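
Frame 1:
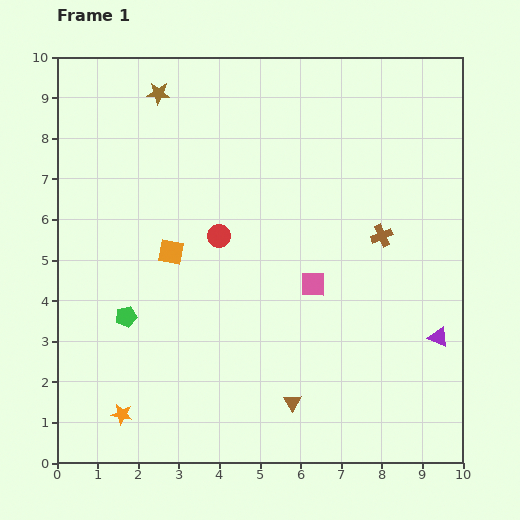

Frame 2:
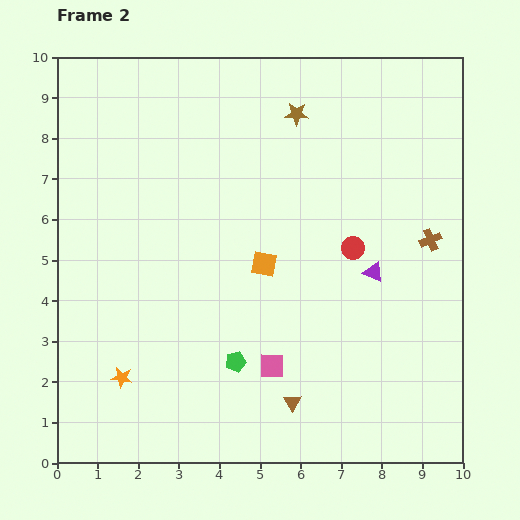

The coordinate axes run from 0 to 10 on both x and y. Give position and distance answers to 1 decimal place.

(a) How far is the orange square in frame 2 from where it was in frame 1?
2.3

The orange square moved from (2.8, 5.2) to (5.1, 4.9), a distance of √(2.3² + 0.3²) ≈ 2.3.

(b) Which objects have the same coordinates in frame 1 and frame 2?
the brown triangle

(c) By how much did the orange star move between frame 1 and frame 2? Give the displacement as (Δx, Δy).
(0.0, 0.9)

The orange star was at (1.6, 1.2) in frame 1 and (1.6, 2.1) in frame 2.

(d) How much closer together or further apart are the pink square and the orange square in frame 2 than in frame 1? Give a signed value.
-1.1

Distance in frame 1: 3.6. Distance in frame 2: 2.5.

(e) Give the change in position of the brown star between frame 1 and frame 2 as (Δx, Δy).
(3.4, -0.5)

The brown star was at (2.5, 9.1) in frame 1 and (5.9, 8.6) in frame 2.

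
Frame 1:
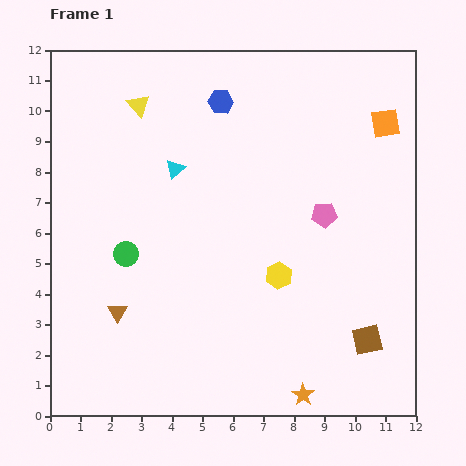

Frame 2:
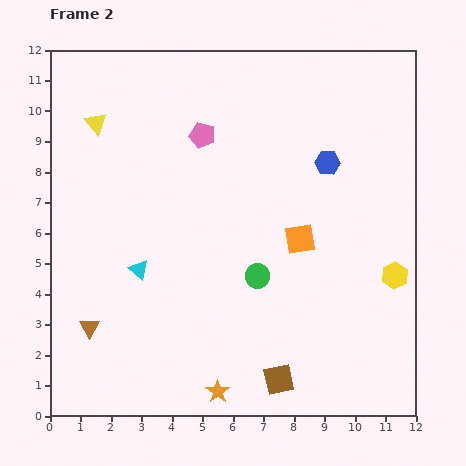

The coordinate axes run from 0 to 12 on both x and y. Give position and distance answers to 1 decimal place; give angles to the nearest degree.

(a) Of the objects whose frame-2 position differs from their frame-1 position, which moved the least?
the brown triangle

(moved 1.0)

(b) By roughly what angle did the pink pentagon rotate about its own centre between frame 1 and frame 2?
20° clockwise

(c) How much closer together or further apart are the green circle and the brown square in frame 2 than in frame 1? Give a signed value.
-4.9

Distance in frame 1: 8.4. Distance in frame 2: 3.5.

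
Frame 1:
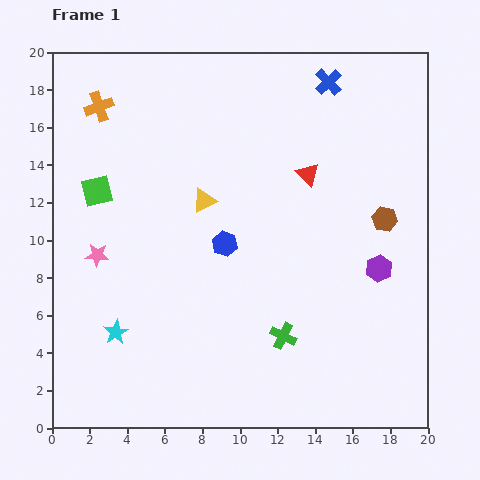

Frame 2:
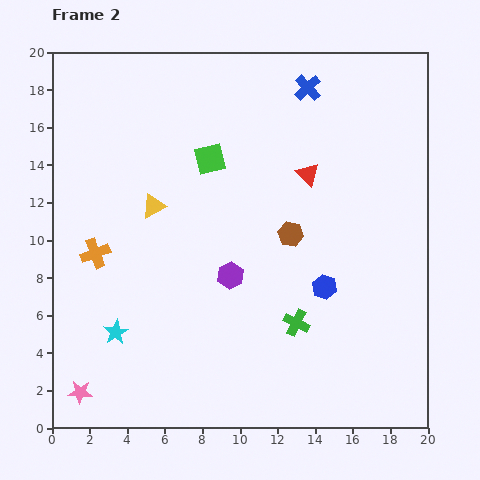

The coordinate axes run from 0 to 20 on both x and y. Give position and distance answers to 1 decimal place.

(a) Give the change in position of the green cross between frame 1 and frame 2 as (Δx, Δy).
(0.7, 0.7)

The green cross was at (12.3, 4.9) in frame 1 and (13.0, 5.6) in frame 2.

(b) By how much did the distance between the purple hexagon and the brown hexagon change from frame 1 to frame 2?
+1.3

Distance in frame 1: 2.6. Distance in frame 2: 3.9.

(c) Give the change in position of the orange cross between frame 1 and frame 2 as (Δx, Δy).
(-0.2, -7.8)

The orange cross was at (2.5, 17.1) in frame 1 and (2.3, 9.3) in frame 2.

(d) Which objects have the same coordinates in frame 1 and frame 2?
the red triangle, the cyan star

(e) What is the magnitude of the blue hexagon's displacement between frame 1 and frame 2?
5.8

The blue hexagon moved from (9.2, 9.8) to (14.5, 7.5), a distance of √(5.3² + 2.3²) ≈ 5.8.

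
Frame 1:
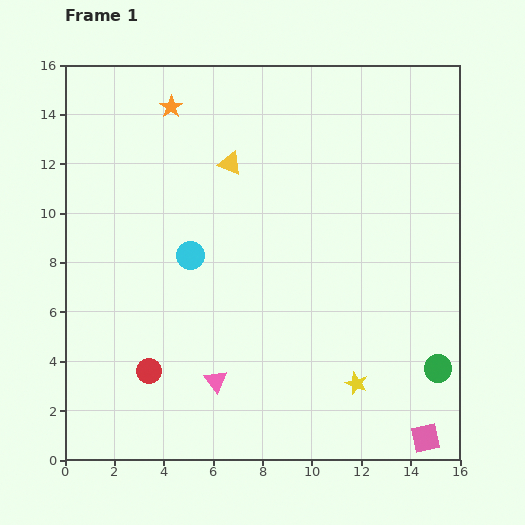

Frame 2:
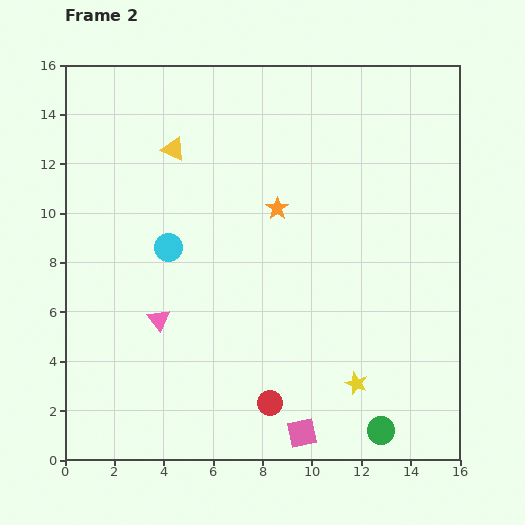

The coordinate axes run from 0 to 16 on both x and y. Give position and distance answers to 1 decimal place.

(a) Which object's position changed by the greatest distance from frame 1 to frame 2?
the orange star

(moved 5.9; next 5.1)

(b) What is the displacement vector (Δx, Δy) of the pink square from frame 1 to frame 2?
(-5.0, 0.2)

The pink square was at (14.6, 0.9) in frame 1 and (9.6, 1.1) in frame 2.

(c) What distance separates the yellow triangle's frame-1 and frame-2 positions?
2.4

The yellow triangle moved from (6.7, 12.0) to (4.4, 12.6), a distance of √(2.3² + 0.6²) ≈ 2.4.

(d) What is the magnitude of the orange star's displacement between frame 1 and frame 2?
5.9

The orange star moved from (4.3, 14.3) to (8.6, 10.2), a distance of √(4.3² + 4.1²) ≈ 5.9.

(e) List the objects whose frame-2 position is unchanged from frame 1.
the yellow star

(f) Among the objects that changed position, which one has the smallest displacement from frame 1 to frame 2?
the cyan circle

(moved 0.9)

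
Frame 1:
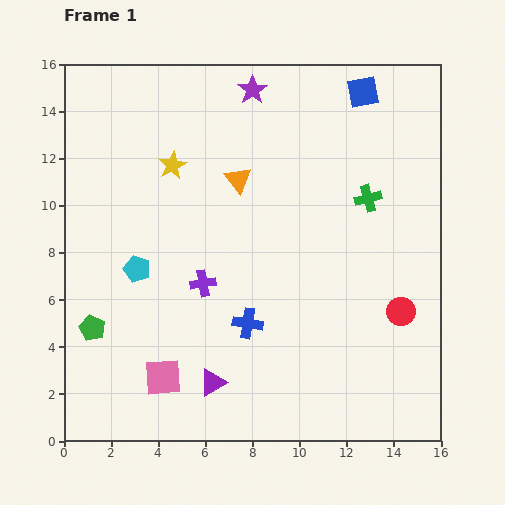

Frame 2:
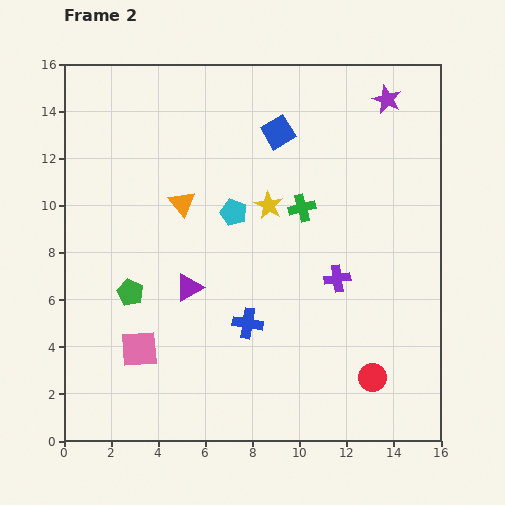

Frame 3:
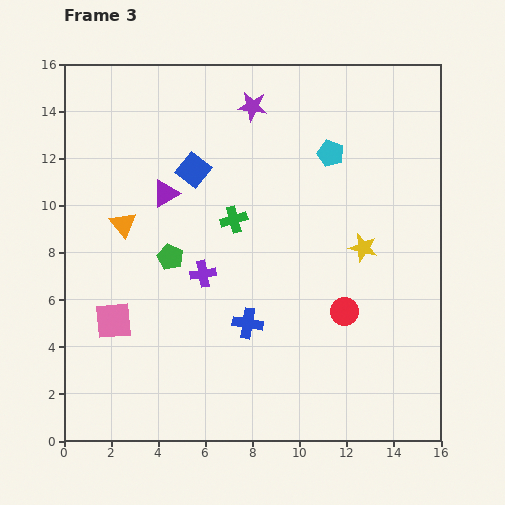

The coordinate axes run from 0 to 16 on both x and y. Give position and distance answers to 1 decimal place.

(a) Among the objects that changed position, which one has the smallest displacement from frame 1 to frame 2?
the pink square

(moved 1.6)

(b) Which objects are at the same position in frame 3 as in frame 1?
the blue cross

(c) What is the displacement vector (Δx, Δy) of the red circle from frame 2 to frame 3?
(-1.2, 2.8)

The red circle was at (13.1, 2.7) in frame 2 and (11.9, 5.5) in frame 3.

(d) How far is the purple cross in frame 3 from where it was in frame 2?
5.7

The purple cross moved from (11.6, 6.9) to (5.9, 7.1), a distance of √(5.7² + 0.2²) ≈ 5.7.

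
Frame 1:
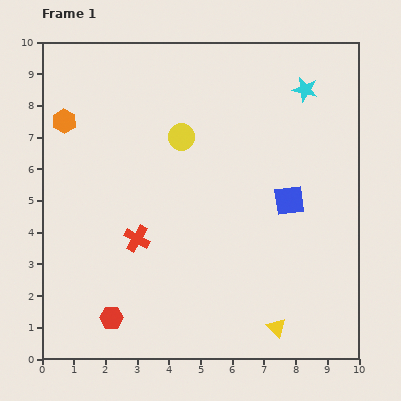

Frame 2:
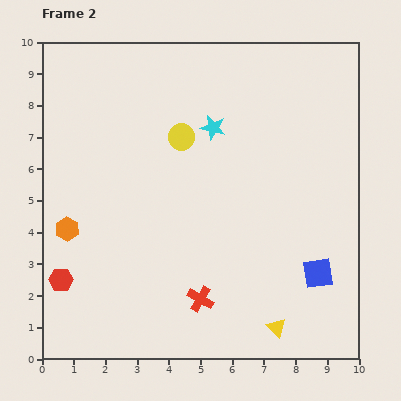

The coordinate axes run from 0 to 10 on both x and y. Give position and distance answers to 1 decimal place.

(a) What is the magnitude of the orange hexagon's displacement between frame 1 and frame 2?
3.4

The orange hexagon moved from (0.7, 7.5) to (0.8, 4.1), a distance of √(0.1² + 3.4²) ≈ 3.4.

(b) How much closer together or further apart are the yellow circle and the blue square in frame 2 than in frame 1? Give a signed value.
+2.2

Distance in frame 1: 3.9. Distance in frame 2: 6.1.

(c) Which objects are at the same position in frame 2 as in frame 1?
the yellow triangle, the yellow circle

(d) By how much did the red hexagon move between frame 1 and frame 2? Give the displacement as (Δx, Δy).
(-1.6, 1.2)

The red hexagon was at (2.2, 1.3) in frame 1 and (0.6, 2.5) in frame 2.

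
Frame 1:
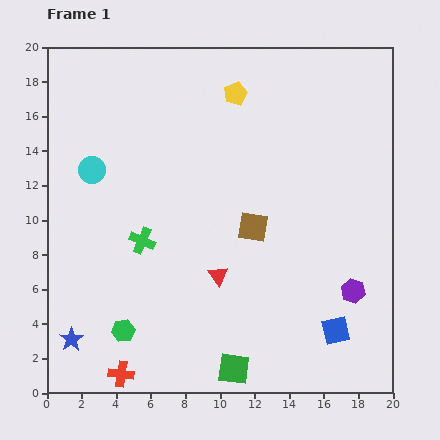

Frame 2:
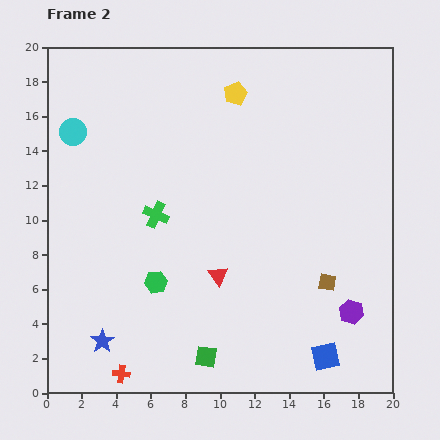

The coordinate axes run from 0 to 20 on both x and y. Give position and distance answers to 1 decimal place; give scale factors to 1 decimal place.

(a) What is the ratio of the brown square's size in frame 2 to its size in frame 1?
0.6×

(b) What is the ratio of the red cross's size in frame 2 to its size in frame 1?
0.7×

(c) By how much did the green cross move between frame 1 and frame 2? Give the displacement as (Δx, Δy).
(0.8, 1.5)

The green cross was at (5.5, 8.8) in frame 1 and (6.3, 10.3) in frame 2.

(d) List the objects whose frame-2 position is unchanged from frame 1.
the red triangle, the red cross, the yellow pentagon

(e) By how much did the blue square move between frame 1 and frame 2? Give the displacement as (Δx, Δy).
(-0.6, -1.5)

The blue square was at (16.7, 3.6) in frame 1 and (16.1, 2.1) in frame 2.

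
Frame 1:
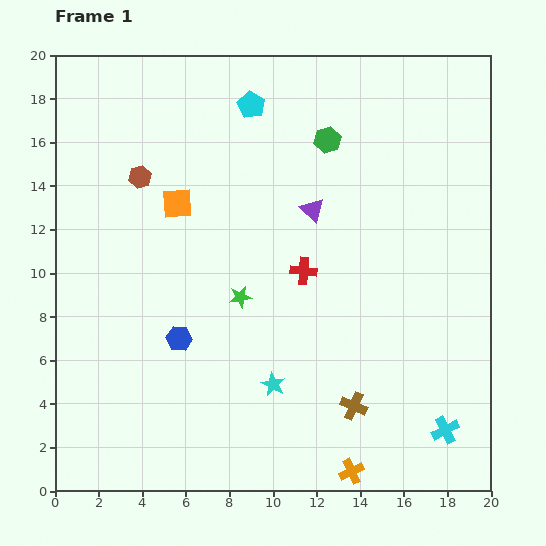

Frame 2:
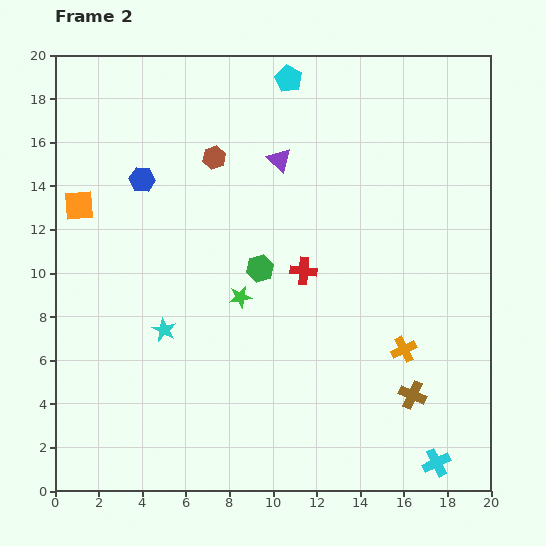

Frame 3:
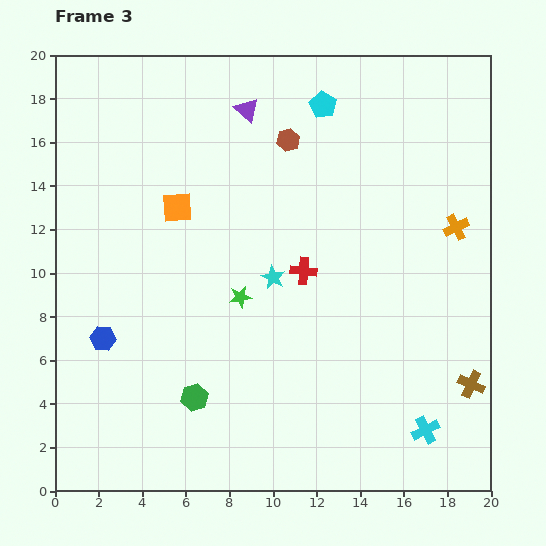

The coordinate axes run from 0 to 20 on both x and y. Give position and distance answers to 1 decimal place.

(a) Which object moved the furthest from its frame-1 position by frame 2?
the blue hexagon

(moved 7.5; next 6.7)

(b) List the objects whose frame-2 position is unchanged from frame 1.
the red cross, the green star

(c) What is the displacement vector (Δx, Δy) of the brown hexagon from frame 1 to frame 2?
(3.4, 0.9)

The brown hexagon was at (3.9, 14.4) in frame 1 and (7.3, 15.3) in frame 2.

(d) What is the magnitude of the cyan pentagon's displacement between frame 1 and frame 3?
3.3

The cyan pentagon moved from (9.0, 17.7) to (12.3, 17.7), a distance of √(3.3² + 0.0²) ≈ 3.3.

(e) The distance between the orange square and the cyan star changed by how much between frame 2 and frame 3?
-1.5

Distance in frame 2: 6.9. Distance in frame 3: 5.4.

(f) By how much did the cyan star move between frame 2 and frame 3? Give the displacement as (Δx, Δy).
(5.0, 2.4)

The cyan star was at (5.0, 7.4) in frame 2 and (10.0, 9.8) in frame 3.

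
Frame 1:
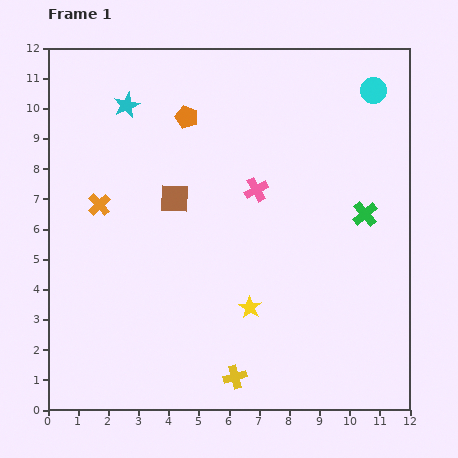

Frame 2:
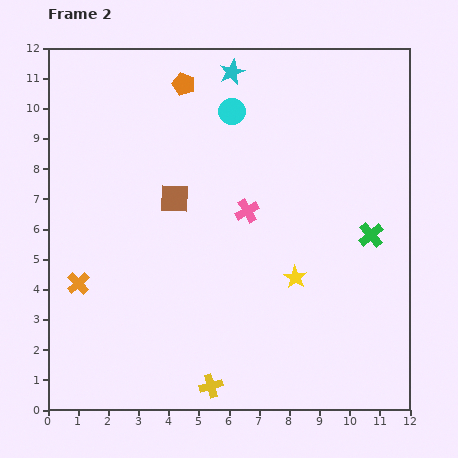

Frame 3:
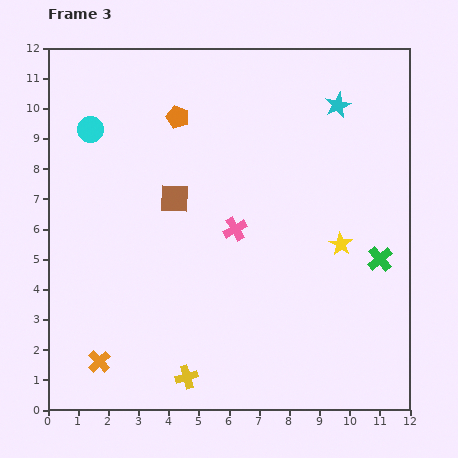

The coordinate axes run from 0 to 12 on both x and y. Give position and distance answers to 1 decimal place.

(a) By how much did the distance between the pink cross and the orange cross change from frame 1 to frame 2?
+0.9

Distance in frame 1: 5.2. Distance in frame 2: 6.1.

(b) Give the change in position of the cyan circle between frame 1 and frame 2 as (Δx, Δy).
(-4.7, -0.7)

The cyan circle was at (10.8, 10.6) in frame 1 and (6.1, 9.9) in frame 2.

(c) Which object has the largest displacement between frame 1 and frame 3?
the cyan circle

(moved 9.5; next 7.0)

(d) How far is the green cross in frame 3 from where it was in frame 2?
0.9

The green cross moved from (10.7, 5.8) to (11.0, 5.0), a distance of √(0.3² + 0.8²) ≈ 0.9.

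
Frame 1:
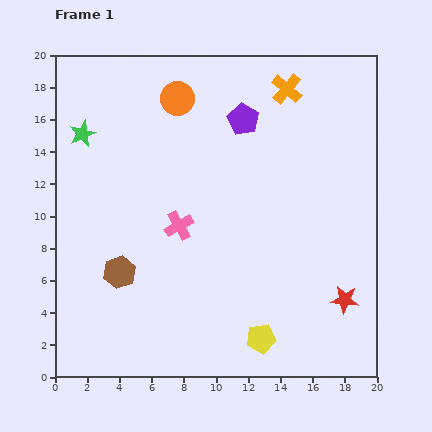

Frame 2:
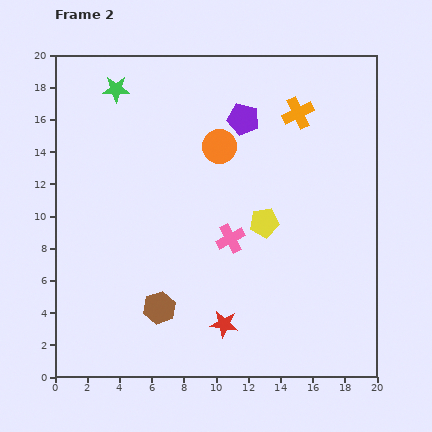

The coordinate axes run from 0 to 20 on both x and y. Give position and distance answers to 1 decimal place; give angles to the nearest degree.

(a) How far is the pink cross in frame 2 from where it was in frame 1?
3.3

The pink cross moved from (7.7, 9.4) to (10.9, 8.6), a distance of √(3.2² + 0.8²) ≈ 3.3.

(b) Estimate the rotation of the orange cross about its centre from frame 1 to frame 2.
24° clockwise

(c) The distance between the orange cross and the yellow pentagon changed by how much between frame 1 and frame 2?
-8.5

Distance in frame 1: 15.6. Distance in frame 2: 7.1.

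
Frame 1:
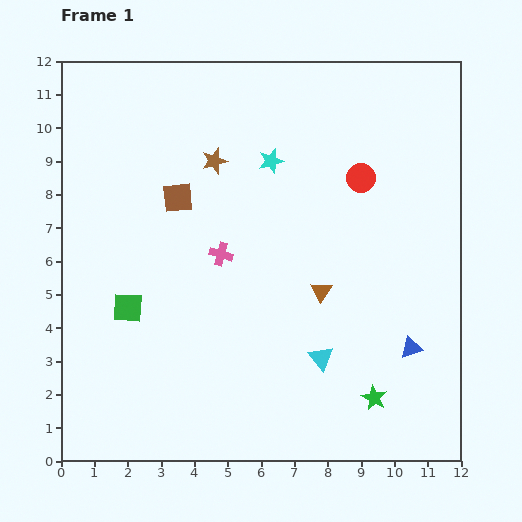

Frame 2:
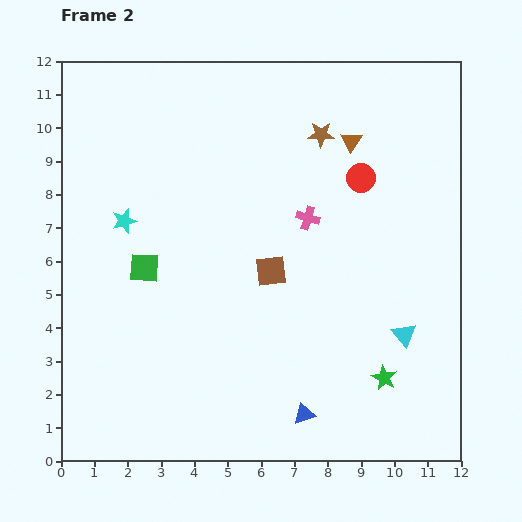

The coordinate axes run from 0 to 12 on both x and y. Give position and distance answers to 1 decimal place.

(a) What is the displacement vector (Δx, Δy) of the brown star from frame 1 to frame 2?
(3.2, 0.8)

The brown star was at (4.6, 9.0) in frame 1 and (7.8, 9.8) in frame 2.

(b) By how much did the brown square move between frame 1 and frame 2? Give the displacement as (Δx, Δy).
(2.8, -2.2)

The brown square was at (3.5, 7.9) in frame 1 and (6.3, 5.7) in frame 2.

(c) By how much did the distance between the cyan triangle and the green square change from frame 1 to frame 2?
+2.1

Distance in frame 1: 6.0. Distance in frame 2: 8.1.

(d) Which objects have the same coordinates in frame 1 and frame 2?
the red circle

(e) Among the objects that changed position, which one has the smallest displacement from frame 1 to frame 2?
the green star

(moved 0.7)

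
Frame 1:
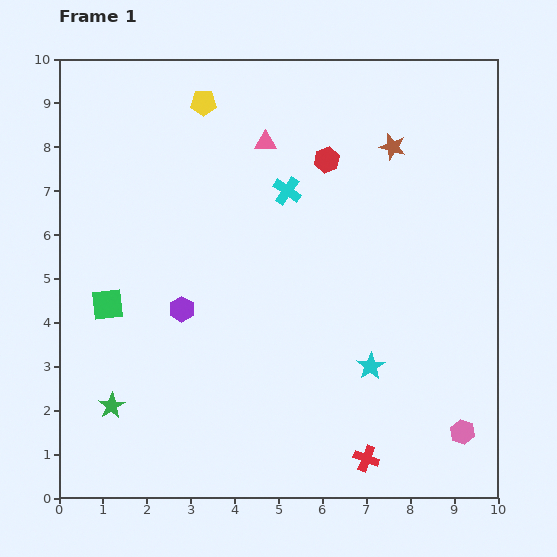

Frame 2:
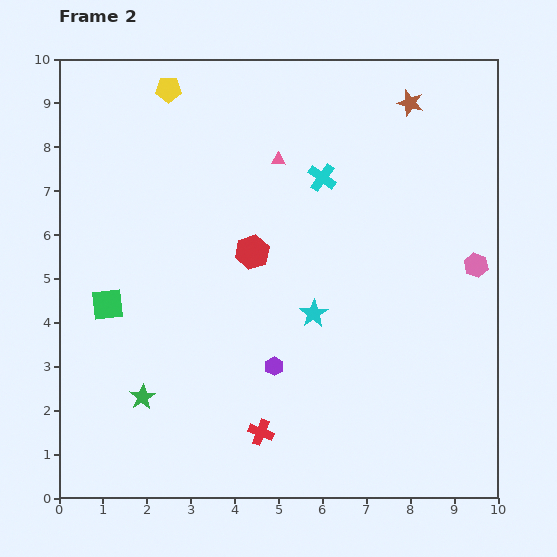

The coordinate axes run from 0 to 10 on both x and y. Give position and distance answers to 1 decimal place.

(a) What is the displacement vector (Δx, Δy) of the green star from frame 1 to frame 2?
(0.7, 0.2)

The green star was at (1.2, 2.1) in frame 1 and (1.9, 2.3) in frame 2.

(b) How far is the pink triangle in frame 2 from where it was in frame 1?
0.5

The pink triangle moved from (4.7, 8.1) to (5.0, 7.7), a distance of √(0.3² + 0.4²) ≈ 0.5.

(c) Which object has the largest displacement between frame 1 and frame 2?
the pink hexagon

(moved 3.8; next 2.7)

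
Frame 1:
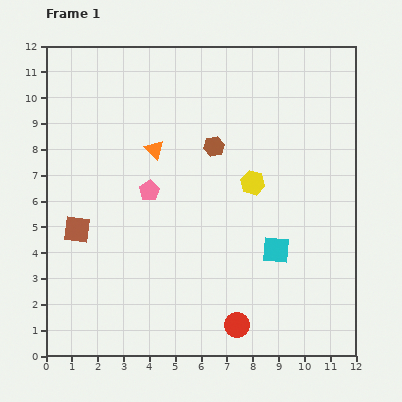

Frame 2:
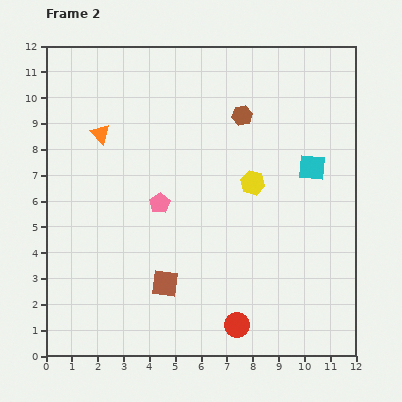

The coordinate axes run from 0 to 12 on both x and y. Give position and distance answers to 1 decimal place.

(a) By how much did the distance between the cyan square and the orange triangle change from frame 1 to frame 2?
+2.2

Distance in frame 1: 6.1. Distance in frame 2: 8.3.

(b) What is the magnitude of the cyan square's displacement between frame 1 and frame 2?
3.5

The cyan square moved from (8.9, 4.1) to (10.3, 7.3), a distance of √(1.4² + 3.2²) ≈ 3.5.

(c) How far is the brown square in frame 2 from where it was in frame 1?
4.0

The brown square moved from (1.2, 4.9) to (4.6, 2.8), a distance of √(3.4² + 2.1²) ≈ 4.0.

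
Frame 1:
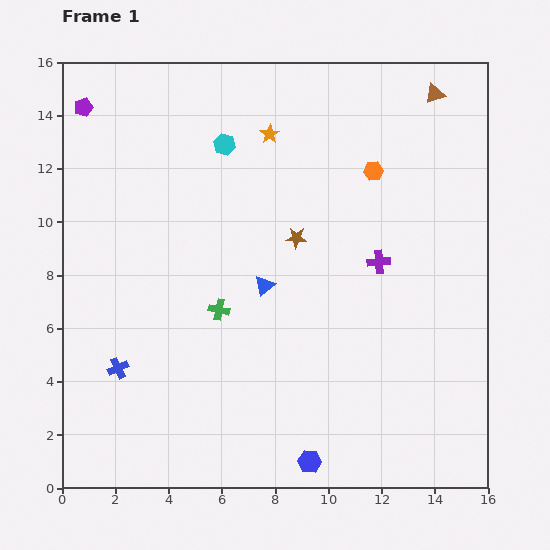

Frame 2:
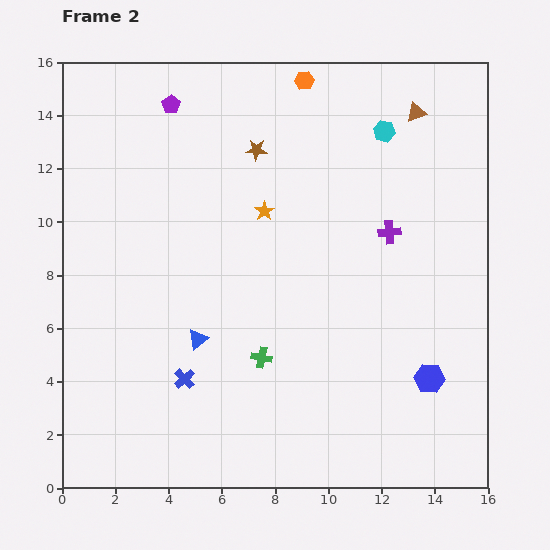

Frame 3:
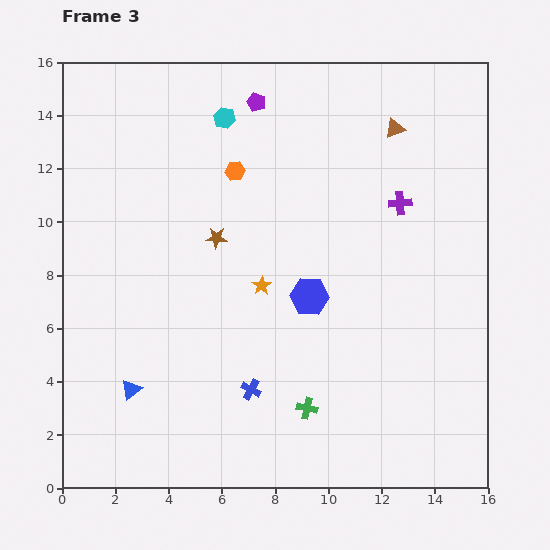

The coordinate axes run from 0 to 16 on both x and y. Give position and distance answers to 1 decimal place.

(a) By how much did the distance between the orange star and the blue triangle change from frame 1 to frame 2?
-0.3

Distance in frame 1: 5.7. Distance in frame 2: 5.4.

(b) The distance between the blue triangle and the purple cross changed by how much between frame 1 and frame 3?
+7.9

Distance in frame 1: 4.4. Distance in frame 3: 12.3.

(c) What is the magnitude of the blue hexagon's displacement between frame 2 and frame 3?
5.5

The blue hexagon moved from (13.8, 4.1) to (9.3, 7.2), a distance of √(4.5² + 3.1²) ≈ 5.5.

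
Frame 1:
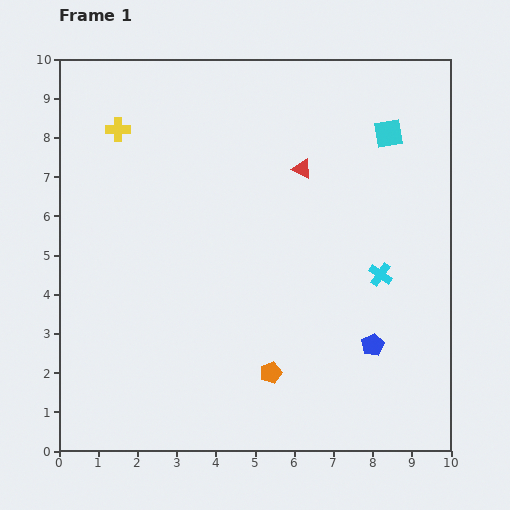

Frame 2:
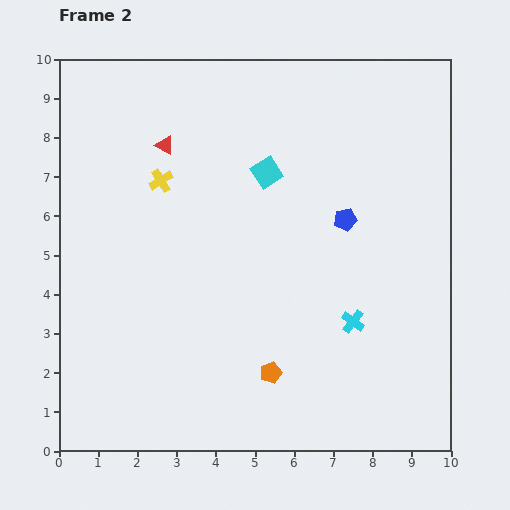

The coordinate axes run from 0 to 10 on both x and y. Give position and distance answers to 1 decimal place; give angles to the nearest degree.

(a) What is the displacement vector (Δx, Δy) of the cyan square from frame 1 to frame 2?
(-3.1, -1.0)

The cyan square was at (8.4, 8.1) in frame 1 and (5.3, 7.1) in frame 2.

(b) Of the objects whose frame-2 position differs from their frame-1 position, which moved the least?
the cyan cross

(moved 1.4)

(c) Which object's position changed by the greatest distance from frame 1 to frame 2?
the red triangle

(moved 3.6; next 3.3)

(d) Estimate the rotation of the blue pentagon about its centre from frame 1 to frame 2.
16° clockwise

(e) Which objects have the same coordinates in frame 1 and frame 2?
the orange pentagon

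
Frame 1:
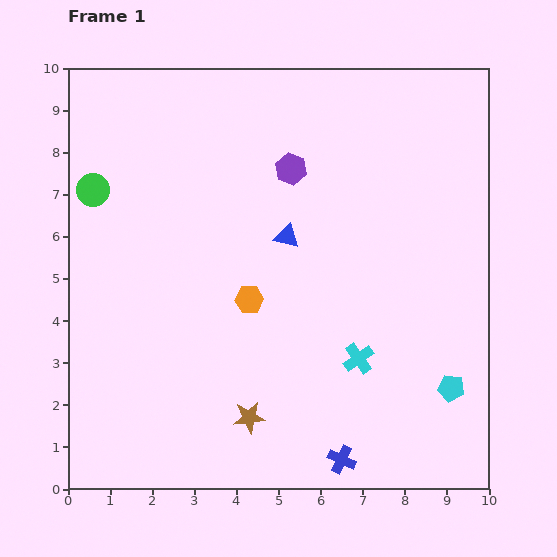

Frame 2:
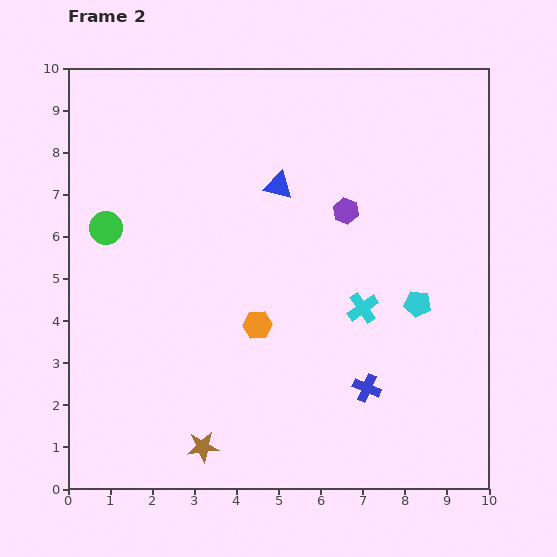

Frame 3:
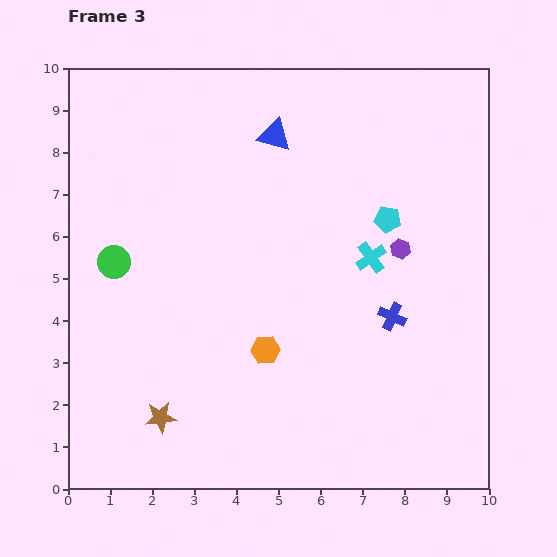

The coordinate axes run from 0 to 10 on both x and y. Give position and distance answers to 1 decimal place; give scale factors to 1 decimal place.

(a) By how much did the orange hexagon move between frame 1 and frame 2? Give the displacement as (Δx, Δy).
(0.2, -0.6)

The orange hexagon was at (4.3, 4.5) in frame 1 and (4.5, 3.9) in frame 2.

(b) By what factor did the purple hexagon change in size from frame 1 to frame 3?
0.7×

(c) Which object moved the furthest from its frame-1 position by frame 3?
the cyan pentagon

(moved 4.3; next 3.6)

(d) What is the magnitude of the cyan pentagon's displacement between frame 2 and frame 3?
2.1

The cyan pentagon moved from (8.3, 4.4) to (7.6, 6.4), a distance of √(0.7² + 2.0²) ≈ 2.1.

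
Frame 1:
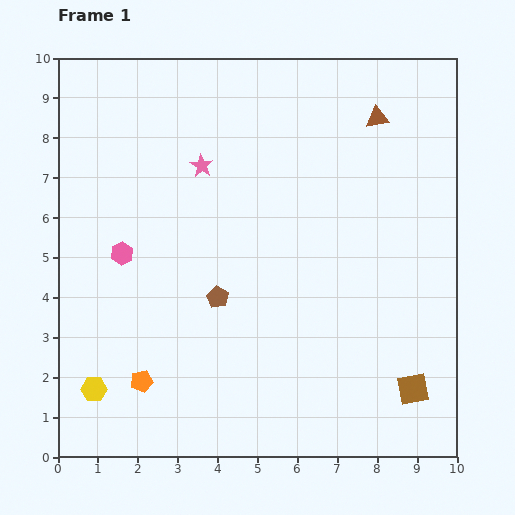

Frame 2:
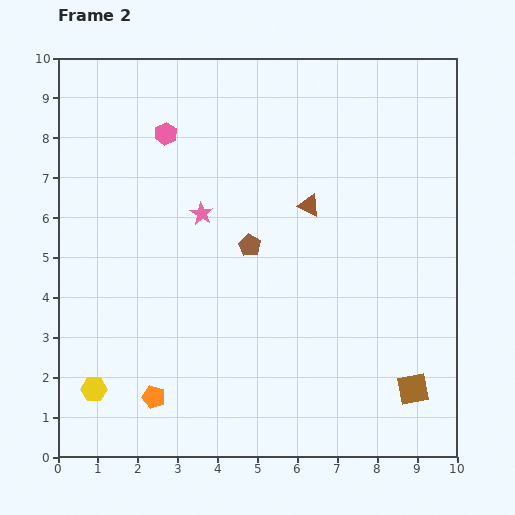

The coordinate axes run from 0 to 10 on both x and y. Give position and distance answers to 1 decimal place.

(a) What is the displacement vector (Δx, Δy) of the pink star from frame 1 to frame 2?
(0.0, -1.2)

The pink star was at (3.6, 7.3) in frame 1 and (3.6, 6.1) in frame 2.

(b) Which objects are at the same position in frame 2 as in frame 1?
the yellow hexagon, the brown square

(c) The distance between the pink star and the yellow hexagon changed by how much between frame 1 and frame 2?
-1.0

Distance in frame 1: 6.2. Distance in frame 2: 5.2.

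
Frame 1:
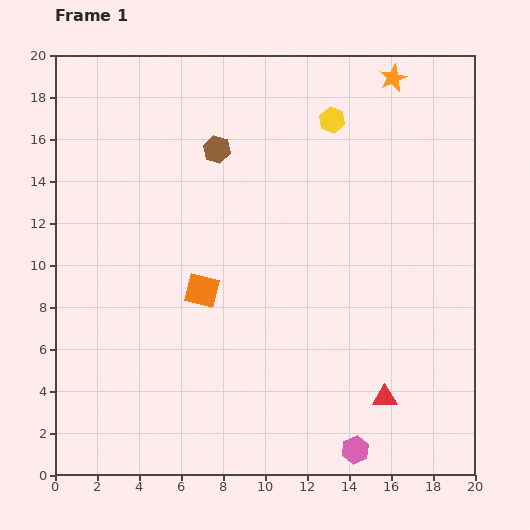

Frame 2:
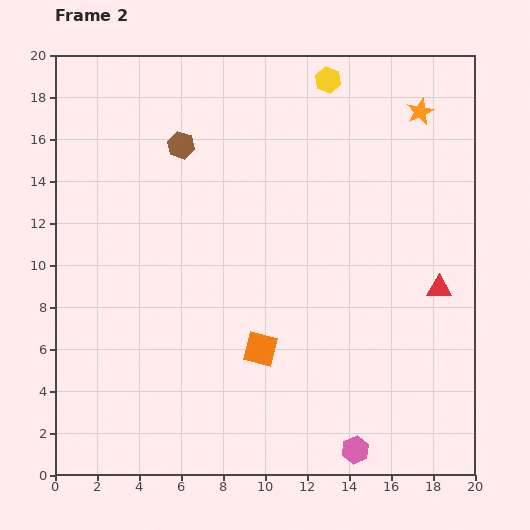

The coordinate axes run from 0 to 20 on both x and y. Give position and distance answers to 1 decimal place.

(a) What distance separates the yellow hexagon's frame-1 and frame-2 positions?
1.9

The yellow hexagon moved from (13.2, 16.9) to (13.0, 18.8), a distance of √(0.2² + 1.9²) ≈ 1.9.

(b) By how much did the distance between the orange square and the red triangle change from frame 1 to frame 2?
-1.1

Distance in frame 1: 10.1. Distance in frame 2: 9.0.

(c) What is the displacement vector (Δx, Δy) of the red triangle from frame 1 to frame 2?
(2.6, 5.2)

The red triangle was at (15.7, 3.7) in frame 1 and (18.3, 8.9) in frame 2.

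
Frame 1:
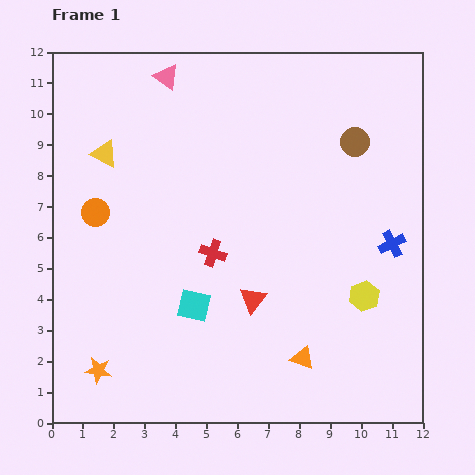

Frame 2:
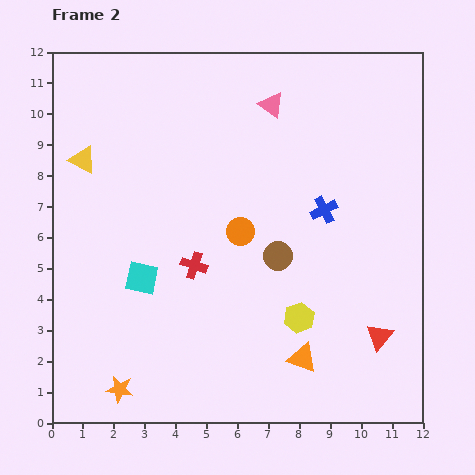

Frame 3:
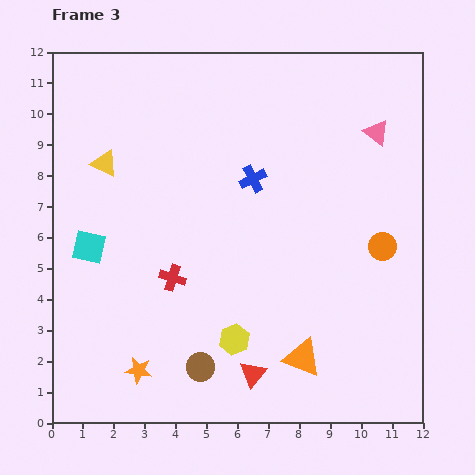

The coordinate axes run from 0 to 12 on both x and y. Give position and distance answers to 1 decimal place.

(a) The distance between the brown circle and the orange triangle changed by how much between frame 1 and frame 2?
-3.8

Distance in frame 1: 7.2. Distance in frame 2: 3.4.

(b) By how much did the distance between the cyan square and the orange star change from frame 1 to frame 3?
+0.6

Distance in frame 1: 3.7. Distance in frame 3: 4.3.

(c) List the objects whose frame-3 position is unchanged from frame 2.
the orange triangle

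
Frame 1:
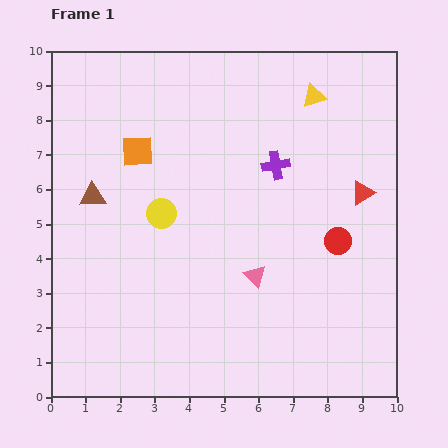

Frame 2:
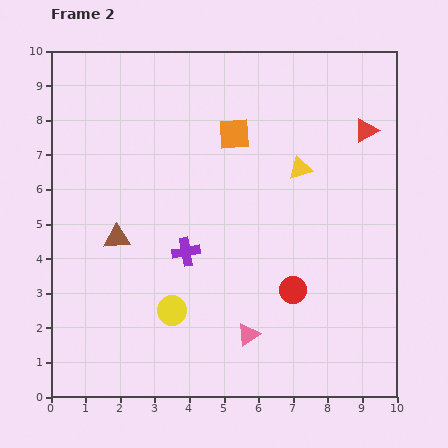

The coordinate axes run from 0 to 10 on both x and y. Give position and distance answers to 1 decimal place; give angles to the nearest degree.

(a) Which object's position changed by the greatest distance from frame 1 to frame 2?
the purple cross

(moved 3.6; next 2.8)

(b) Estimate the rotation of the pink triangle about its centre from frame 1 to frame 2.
41° clockwise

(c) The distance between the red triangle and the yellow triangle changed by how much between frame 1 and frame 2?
-0.9

Distance in frame 1: 3.1. Distance in frame 2: 2.2.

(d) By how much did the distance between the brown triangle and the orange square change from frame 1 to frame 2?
+2.7

Distance in frame 1: 1.8. Distance in frame 2: 4.5.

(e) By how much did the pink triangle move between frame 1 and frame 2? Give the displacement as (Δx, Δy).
(-0.2, -1.7)

The pink triangle was at (5.9, 3.5) in frame 1 and (5.7, 1.8) in frame 2.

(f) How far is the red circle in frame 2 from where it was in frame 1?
1.9

The red circle moved from (8.3, 4.5) to (7.0, 3.1), a distance of √(1.3² + 1.4²) ≈ 1.9.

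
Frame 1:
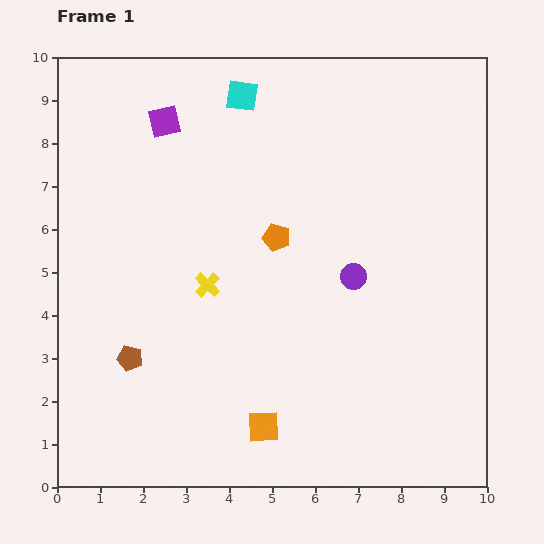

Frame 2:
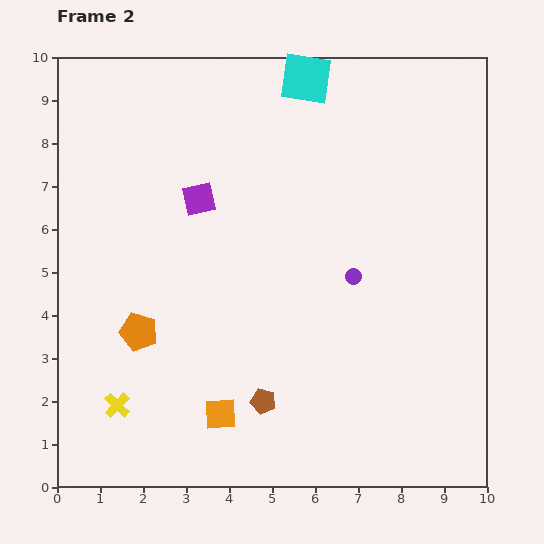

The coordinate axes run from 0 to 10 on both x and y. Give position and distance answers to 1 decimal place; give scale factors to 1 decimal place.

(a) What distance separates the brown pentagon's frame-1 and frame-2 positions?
3.3

The brown pentagon moved from (1.7, 3.0) to (4.8, 2.0), a distance of √(3.1² + 1.0²) ≈ 3.3.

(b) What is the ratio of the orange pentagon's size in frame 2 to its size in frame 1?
1.4×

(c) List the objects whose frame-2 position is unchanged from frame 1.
the purple circle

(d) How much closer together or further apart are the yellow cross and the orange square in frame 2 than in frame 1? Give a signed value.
-1.1

Distance in frame 1: 3.5. Distance in frame 2: 2.4.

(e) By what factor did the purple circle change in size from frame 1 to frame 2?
0.6×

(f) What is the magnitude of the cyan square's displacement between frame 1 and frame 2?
1.6

The cyan square moved from (4.3, 9.1) to (5.8, 9.5), a distance of √(1.5² + 0.4²) ≈ 1.6.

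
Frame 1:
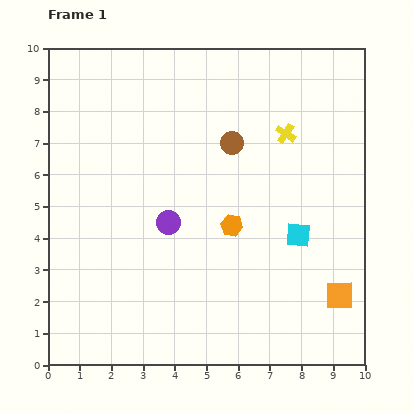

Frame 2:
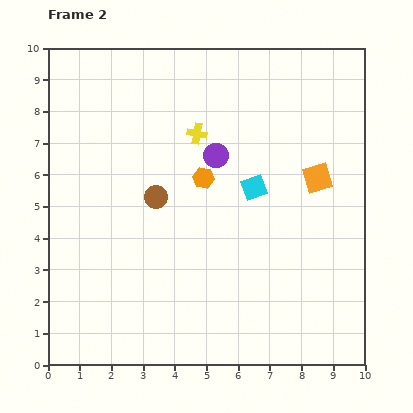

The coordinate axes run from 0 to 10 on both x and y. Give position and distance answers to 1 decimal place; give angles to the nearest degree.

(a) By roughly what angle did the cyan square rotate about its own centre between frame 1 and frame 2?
25° counter-clockwise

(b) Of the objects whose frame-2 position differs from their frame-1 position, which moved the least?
the orange hexagon

(moved 1.7)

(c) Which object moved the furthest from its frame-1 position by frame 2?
the orange square

(moved 3.8; next 2.9)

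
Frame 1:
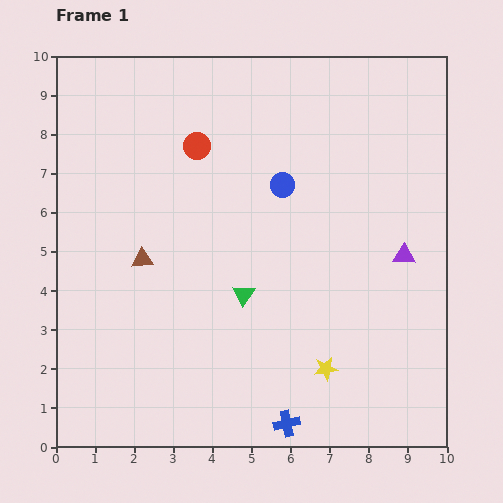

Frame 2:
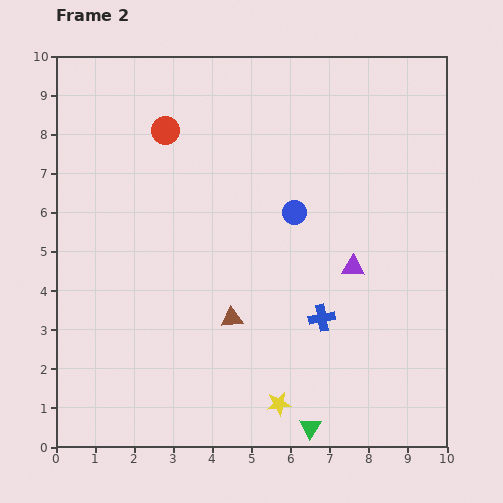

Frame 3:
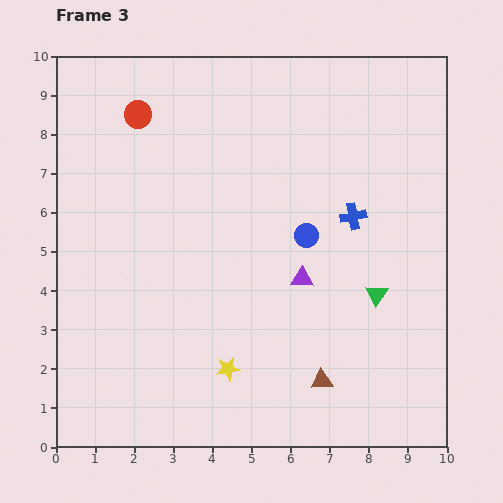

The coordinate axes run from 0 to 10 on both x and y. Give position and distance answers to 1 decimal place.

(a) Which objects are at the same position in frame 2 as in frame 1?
none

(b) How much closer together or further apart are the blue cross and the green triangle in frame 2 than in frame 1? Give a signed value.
-0.7

Distance in frame 1: 3.5. Distance in frame 2: 2.8.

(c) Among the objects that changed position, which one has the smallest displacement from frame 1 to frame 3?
the blue circle

(moved 1.4)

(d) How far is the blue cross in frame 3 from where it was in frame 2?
2.7

The blue cross moved from (6.8, 3.3) to (7.6, 5.9), a distance of √(0.8² + 2.6²) ≈ 2.7.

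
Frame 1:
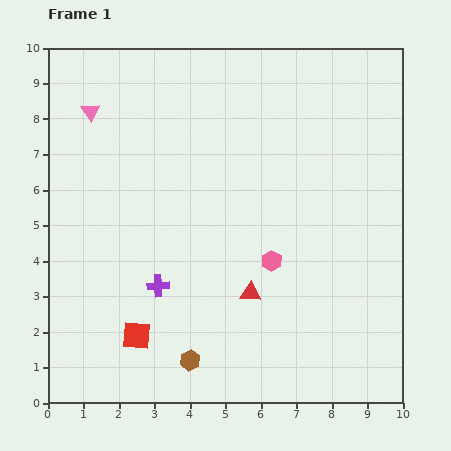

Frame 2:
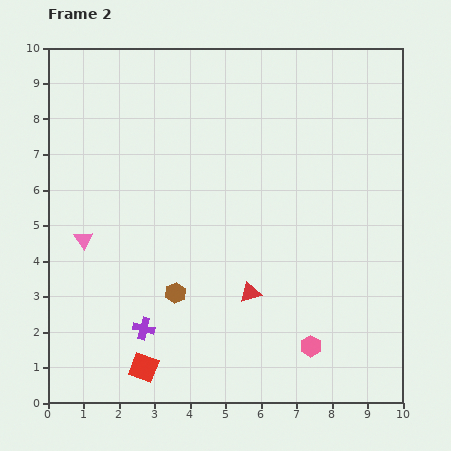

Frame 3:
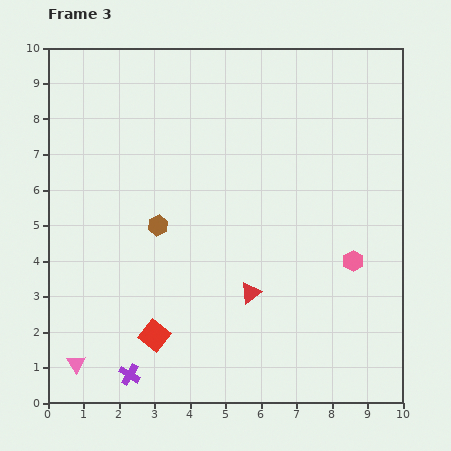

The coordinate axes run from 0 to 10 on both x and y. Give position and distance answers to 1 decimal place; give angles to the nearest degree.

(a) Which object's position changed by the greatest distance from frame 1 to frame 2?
the pink triangle

(moved 3.6; next 2.6)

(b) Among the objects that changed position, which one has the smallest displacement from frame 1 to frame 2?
the red square

(moved 0.9)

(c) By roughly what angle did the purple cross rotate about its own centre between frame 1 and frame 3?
33° clockwise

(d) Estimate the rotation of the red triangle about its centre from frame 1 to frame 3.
39° counter-clockwise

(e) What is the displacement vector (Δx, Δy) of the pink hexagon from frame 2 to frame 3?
(1.2, 2.4)

The pink hexagon was at (7.4, 1.6) in frame 2 and (8.6, 4.0) in frame 3.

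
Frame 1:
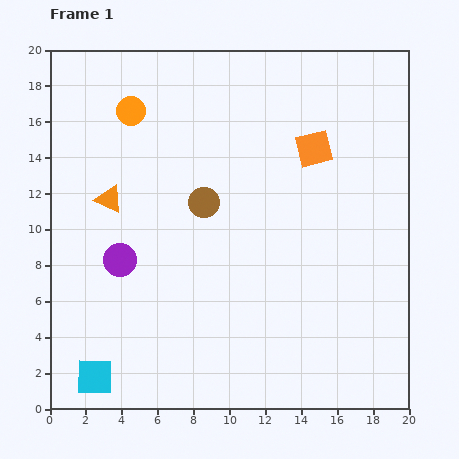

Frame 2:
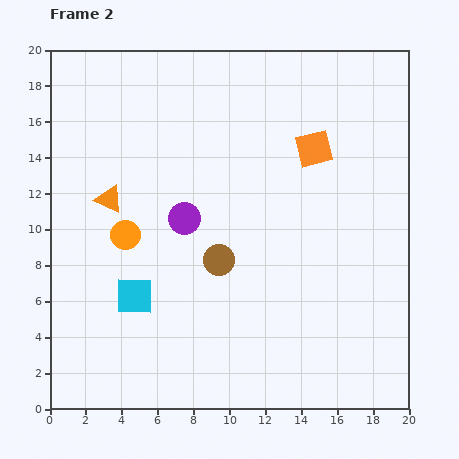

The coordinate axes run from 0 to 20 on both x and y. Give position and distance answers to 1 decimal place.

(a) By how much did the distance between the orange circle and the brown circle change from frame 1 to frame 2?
-1.1

Distance in frame 1: 6.5. Distance in frame 2: 5.4.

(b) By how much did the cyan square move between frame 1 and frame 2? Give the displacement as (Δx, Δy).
(2.2, 4.5)

The cyan square was at (2.5, 1.8) in frame 1 and (4.7, 6.3) in frame 2.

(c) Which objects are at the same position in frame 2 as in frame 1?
the orange square, the orange triangle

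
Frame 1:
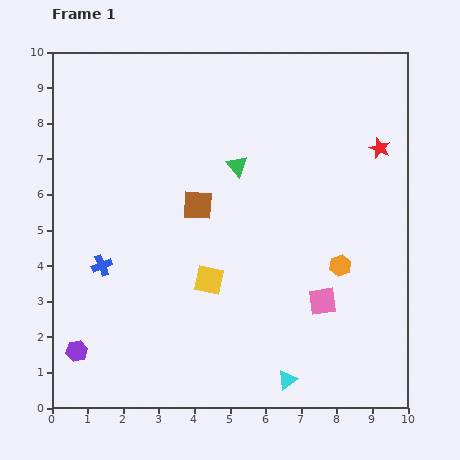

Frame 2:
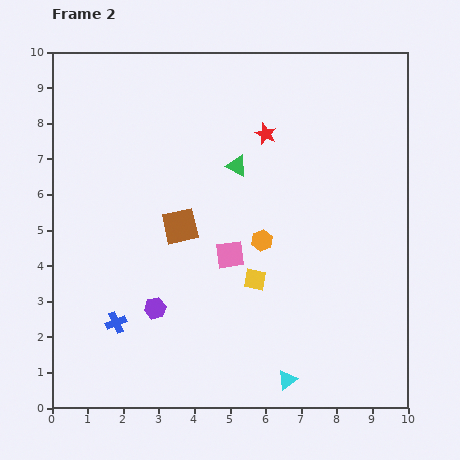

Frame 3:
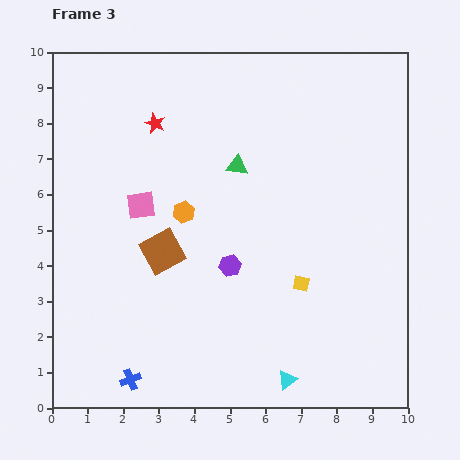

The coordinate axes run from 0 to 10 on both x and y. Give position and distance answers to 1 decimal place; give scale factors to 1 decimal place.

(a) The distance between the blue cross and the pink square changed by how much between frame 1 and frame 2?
-2.6

Distance in frame 1: 6.3. Distance in frame 2: 3.7.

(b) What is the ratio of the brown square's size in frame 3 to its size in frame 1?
1.4×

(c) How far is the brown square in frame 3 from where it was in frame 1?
1.6

The brown square moved from (4.1, 5.7) to (3.1, 4.4), a distance of √(1.0² + 1.3²) ≈ 1.6.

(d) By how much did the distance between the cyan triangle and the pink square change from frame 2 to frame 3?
+2.6

Distance in frame 2: 3.8. Distance in frame 3: 6.4.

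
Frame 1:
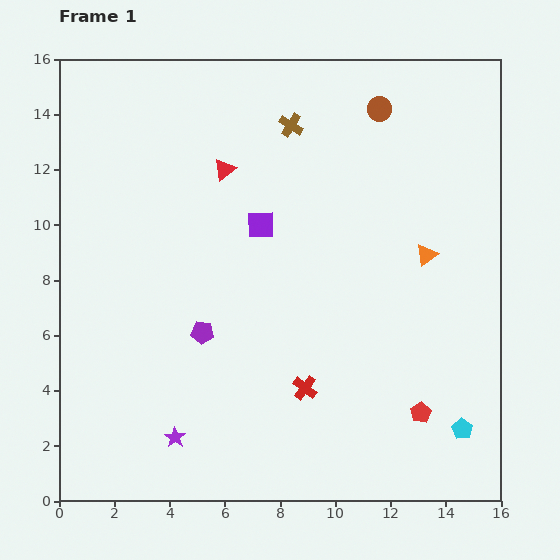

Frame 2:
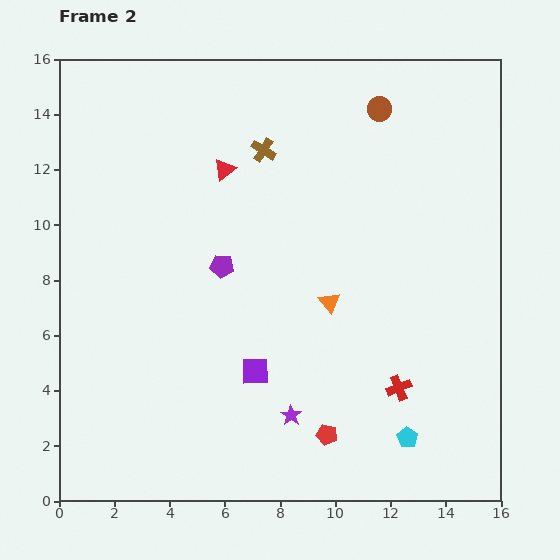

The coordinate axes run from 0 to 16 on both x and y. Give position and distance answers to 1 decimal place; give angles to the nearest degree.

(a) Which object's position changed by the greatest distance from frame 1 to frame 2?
the purple square

(moved 5.3; next 4.3)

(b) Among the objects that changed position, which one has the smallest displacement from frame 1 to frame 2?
the brown cross

(moved 1.3)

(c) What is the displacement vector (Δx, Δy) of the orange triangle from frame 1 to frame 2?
(-3.5, -1.7)

The orange triangle was at (13.3, 8.9) in frame 1 and (9.8, 7.2) in frame 2.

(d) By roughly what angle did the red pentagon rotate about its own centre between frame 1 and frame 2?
28° counter-clockwise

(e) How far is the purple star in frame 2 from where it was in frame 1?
4.3

The purple star moved from (4.2, 2.3) to (8.4, 3.1), a distance of √(4.2² + 0.8²) ≈ 4.3.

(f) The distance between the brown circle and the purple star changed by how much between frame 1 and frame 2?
-2.4

Distance in frame 1: 14.0. Distance in frame 2: 11.6.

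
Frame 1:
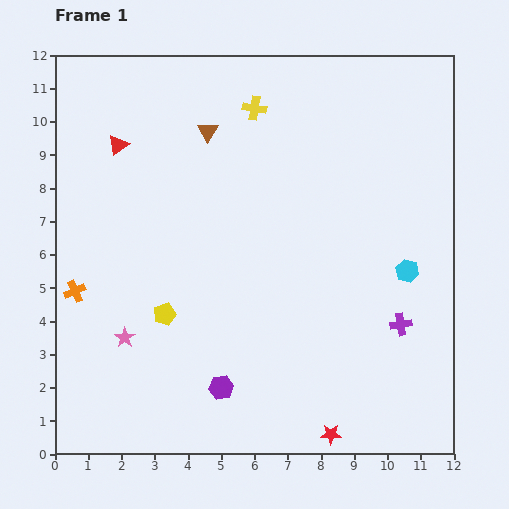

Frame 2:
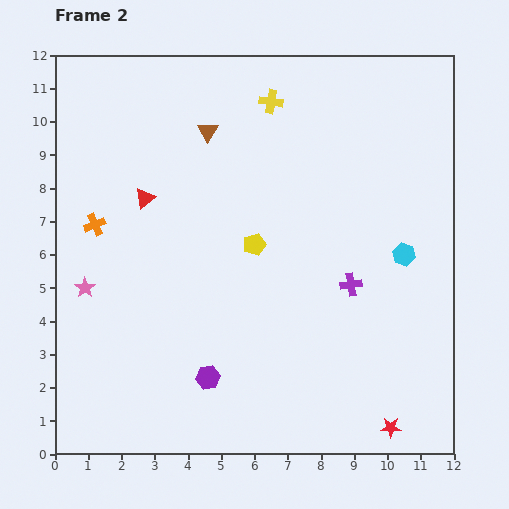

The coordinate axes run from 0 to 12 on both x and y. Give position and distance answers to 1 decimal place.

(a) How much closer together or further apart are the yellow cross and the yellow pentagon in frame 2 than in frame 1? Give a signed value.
-2.5

Distance in frame 1: 6.8. Distance in frame 2: 4.3.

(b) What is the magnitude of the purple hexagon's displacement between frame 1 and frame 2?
0.5

The purple hexagon moved from (5.0, 2.0) to (4.6, 2.3), a distance of √(0.4² + 0.3²) ≈ 0.5.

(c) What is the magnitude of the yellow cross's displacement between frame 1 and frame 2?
0.5

The yellow cross moved from (6.0, 10.4) to (6.5, 10.6), a distance of √(0.5² + 0.2²) ≈ 0.5.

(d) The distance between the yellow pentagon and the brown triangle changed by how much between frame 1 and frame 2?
-2.0

Distance in frame 1: 5.7. Distance in frame 2: 3.7.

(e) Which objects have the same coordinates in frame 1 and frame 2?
the brown triangle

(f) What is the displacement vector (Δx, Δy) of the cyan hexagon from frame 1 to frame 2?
(-0.1, 0.5)

The cyan hexagon was at (10.6, 5.5) in frame 1 and (10.5, 6.0) in frame 2.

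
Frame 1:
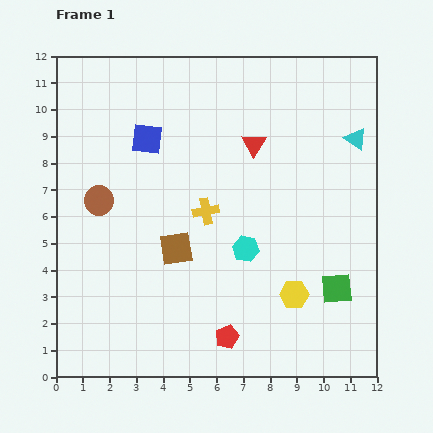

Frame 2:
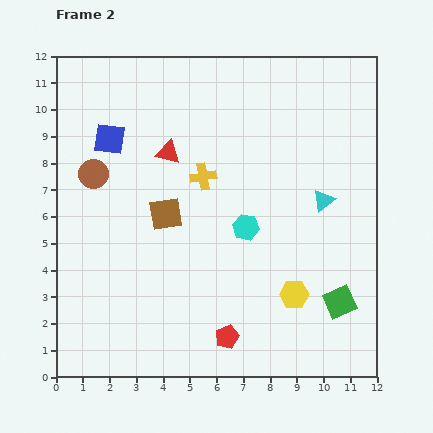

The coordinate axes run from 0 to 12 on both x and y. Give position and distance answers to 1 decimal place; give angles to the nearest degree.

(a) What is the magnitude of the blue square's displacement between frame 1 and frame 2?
1.4

The blue square moved from (3.4, 8.9) to (2.0, 8.9), a distance of √(1.4² + 0.0²) ≈ 1.4.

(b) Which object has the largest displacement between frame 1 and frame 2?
the red triangle

(moved 3.2; next 2.6)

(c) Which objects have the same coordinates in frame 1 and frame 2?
the yellow hexagon, the red pentagon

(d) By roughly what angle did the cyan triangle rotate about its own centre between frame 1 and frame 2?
46° clockwise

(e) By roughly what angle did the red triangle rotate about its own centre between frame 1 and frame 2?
49° counter-clockwise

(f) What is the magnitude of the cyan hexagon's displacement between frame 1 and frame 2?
0.8

The cyan hexagon moved from (7.1, 4.8) to (7.1, 5.6), a distance of √(0.0² + 0.8²) ≈ 0.8.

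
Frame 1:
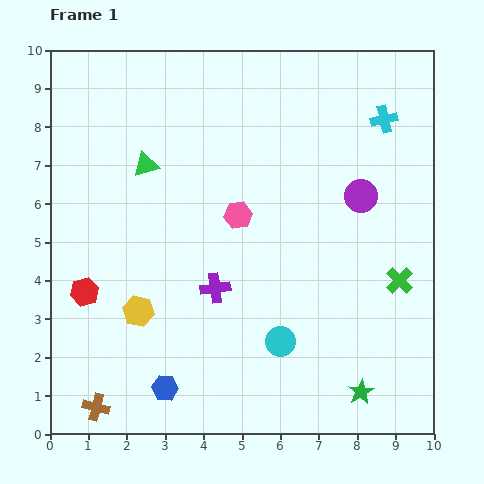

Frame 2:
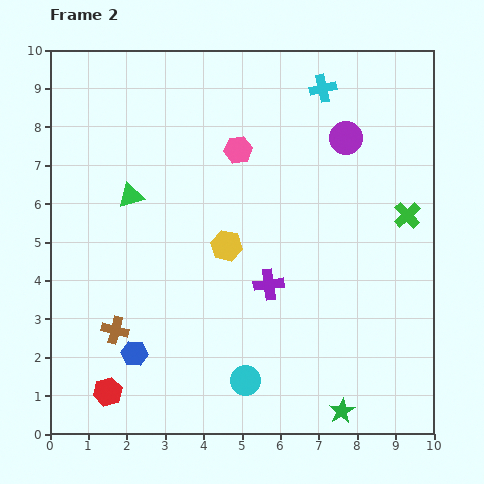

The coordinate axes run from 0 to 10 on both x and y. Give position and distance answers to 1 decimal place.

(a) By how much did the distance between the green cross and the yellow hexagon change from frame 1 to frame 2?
-2.0

Distance in frame 1: 6.8. Distance in frame 2: 4.8.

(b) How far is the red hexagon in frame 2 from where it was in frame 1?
2.7

The red hexagon moved from (0.9, 3.7) to (1.5, 1.1), a distance of √(0.6² + 2.6²) ≈ 2.7.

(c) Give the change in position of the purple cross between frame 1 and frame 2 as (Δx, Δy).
(1.4, 0.1)

The purple cross was at (4.3, 3.8) in frame 1 and (5.7, 3.9) in frame 2.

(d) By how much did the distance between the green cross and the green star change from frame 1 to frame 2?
+2.3

Distance in frame 1: 3.1. Distance in frame 2: 5.4.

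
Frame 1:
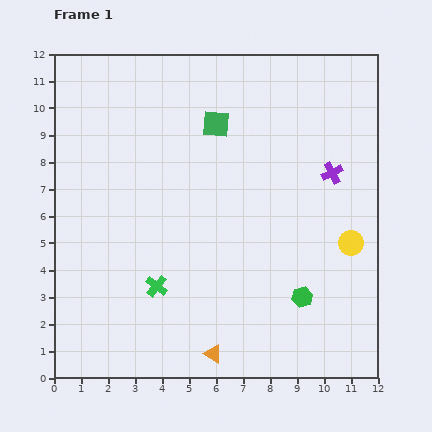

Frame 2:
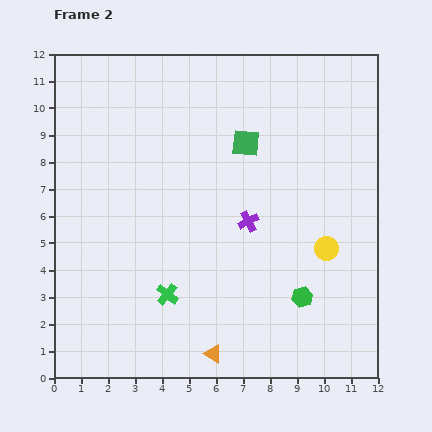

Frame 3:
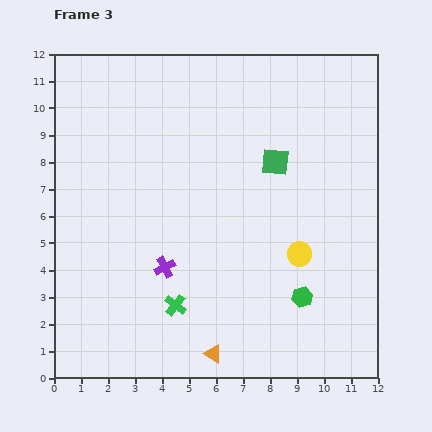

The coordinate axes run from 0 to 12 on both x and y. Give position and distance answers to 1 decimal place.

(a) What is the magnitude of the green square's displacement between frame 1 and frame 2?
1.3

The green square moved from (6.0, 9.4) to (7.1, 8.7), a distance of √(1.1² + 0.7²) ≈ 1.3.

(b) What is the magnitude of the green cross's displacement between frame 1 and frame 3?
1.0

The green cross moved from (3.8, 3.4) to (4.5, 2.7), a distance of √(0.7² + 0.7²) ≈ 1.0.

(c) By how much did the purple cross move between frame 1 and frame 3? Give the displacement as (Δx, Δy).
(-6.2, -3.5)

The purple cross was at (10.3, 7.6) in frame 1 and (4.1, 4.1) in frame 3.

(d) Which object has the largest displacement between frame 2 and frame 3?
the purple cross

(moved 3.5; next 1.3)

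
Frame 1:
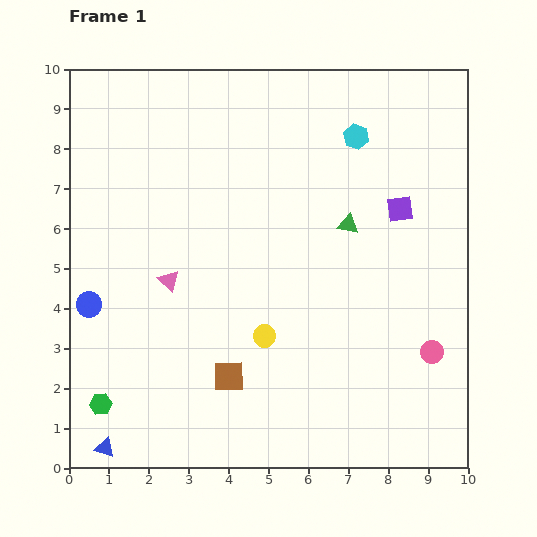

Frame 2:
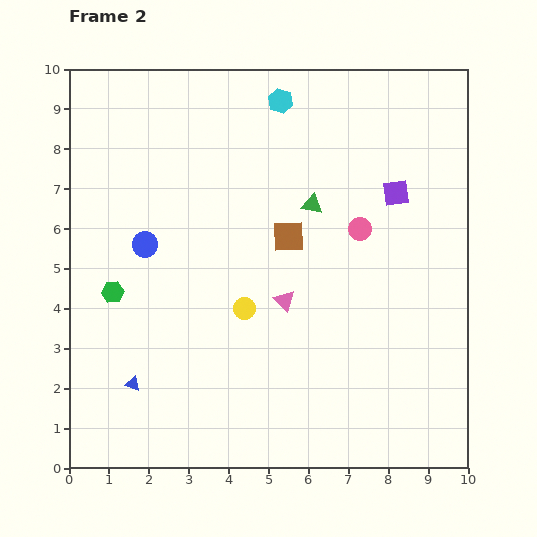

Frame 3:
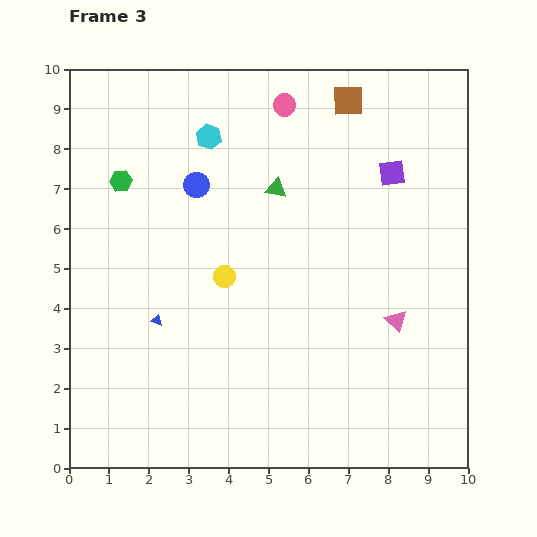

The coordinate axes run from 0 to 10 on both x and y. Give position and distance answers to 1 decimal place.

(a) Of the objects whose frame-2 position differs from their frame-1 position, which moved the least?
the purple square

(moved 0.4)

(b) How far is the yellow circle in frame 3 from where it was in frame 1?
1.8

The yellow circle moved from (4.9, 3.3) to (3.9, 4.8), a distance of √(1.0² + 1.5²) ≈ 1.8.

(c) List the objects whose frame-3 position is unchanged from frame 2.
none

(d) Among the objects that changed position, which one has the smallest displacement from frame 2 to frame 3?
the purple square

(moved 0.5)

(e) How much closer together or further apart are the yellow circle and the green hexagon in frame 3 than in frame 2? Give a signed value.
+0.2

Distance in frame 2: 3.3. Distance in frame 3: 3.5.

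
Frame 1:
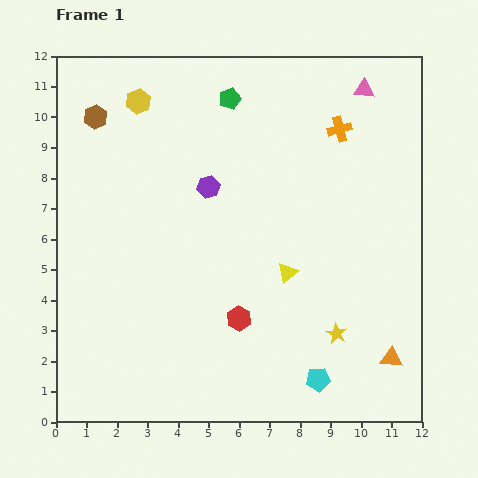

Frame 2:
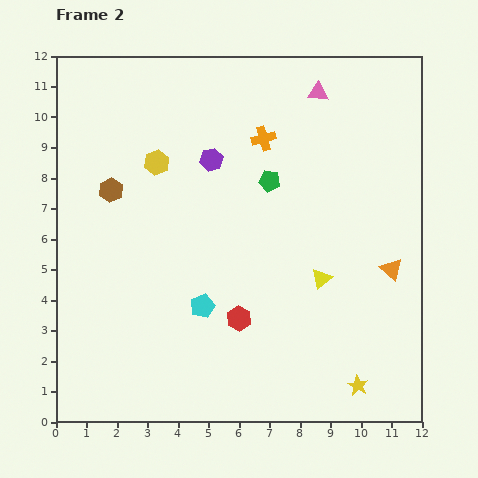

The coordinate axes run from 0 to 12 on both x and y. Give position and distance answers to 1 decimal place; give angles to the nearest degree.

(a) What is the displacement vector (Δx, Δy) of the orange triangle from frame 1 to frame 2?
(0.0, 2.9)

The orange triangle was at (11.0, 2.1) in frame 1 and (11.0, 5.0) in frame 2.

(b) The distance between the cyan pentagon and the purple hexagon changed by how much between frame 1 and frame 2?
-2.5

Distance in frame 1: 7.3. Distance in frame 2: 4.8.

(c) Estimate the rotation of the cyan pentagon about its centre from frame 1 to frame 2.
16° counter-clockwise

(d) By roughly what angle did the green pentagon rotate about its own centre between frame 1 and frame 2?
29° clockwise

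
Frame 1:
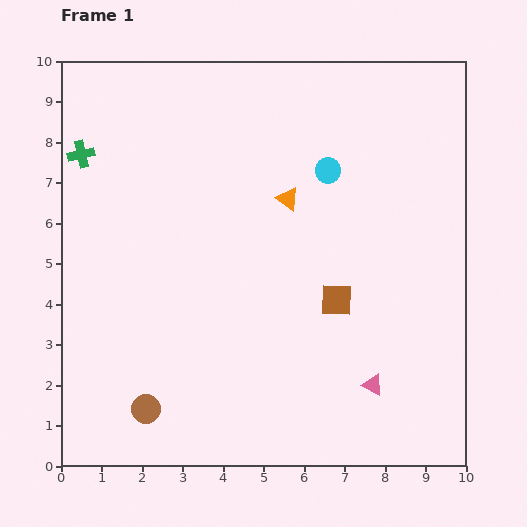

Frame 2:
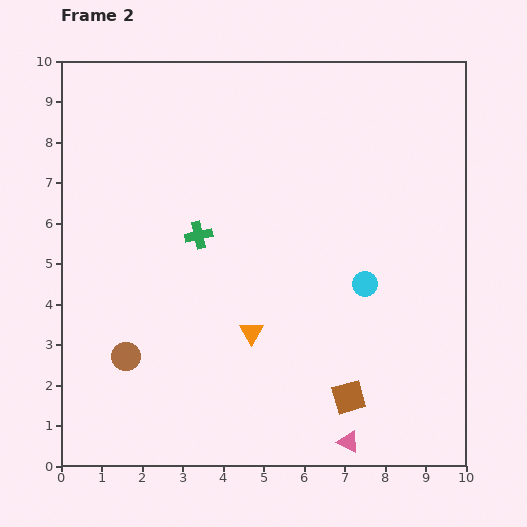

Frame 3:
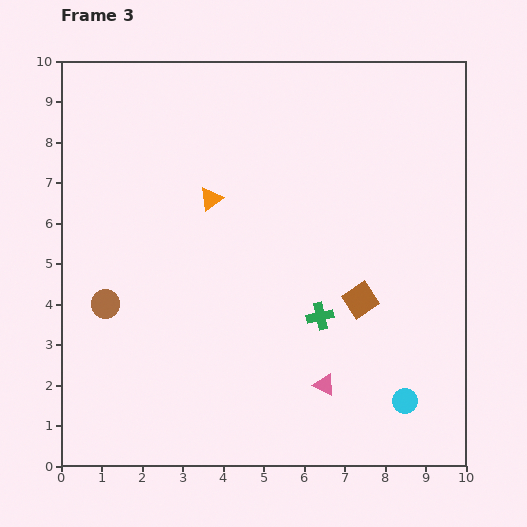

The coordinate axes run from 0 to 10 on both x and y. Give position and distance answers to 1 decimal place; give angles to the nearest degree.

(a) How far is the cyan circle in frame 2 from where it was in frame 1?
2.9

The cyan circle moved from (6.6, 7.3) to (7.5, 4.5), a distance of √(0.9² + 2.8²) ≈ 2.9.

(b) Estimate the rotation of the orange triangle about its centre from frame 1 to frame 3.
48° clockwise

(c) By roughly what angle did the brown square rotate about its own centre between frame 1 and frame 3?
36° counter-clockwise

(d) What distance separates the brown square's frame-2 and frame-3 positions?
2.4

The brown square moved from (7.1, 1.7) to (7.4, 4.1), a distance of √(0.3² + 2.4²) ≈ 2.4.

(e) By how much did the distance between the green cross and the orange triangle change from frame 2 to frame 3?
+1.3

Distance in frame 2: 2.7. Distance in frame 3: 4.0.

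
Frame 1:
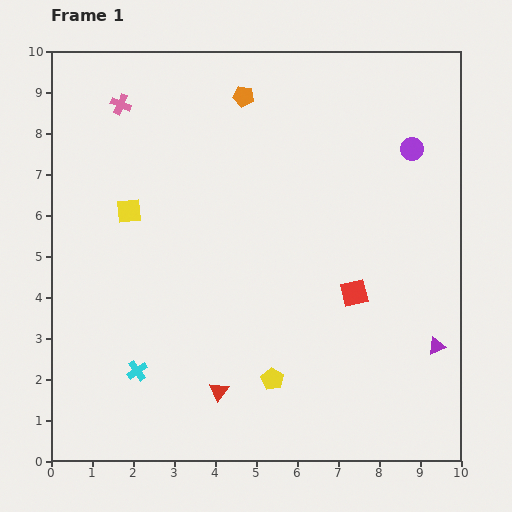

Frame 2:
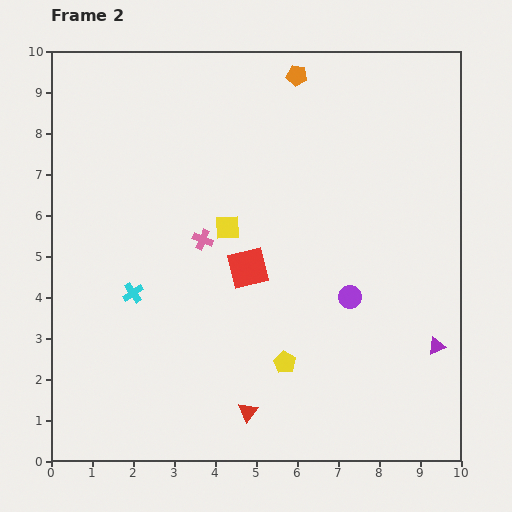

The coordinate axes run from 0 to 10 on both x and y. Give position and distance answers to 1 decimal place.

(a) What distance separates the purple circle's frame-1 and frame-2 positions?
3.9

The purple circle moved from (8.8, 7.6) to (7.3, 4.0), a distance of √(1.5² + 3.6²) ≈ 3.9.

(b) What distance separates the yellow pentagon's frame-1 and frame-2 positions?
0.5

The yellow pentagon moved from (5.4, 2.0) to (5.7, 2.4), a distance of √(0.3² + 0.4²) ≈ 0.5.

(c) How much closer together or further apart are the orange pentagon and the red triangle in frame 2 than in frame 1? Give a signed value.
+1.1

Distance in frame 1: 7.2. Distance in frame 2: 8.3.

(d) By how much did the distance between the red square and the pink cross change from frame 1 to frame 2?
-6.0

Distance in frame 1: 7.3. Distance in frame 2: 1.3.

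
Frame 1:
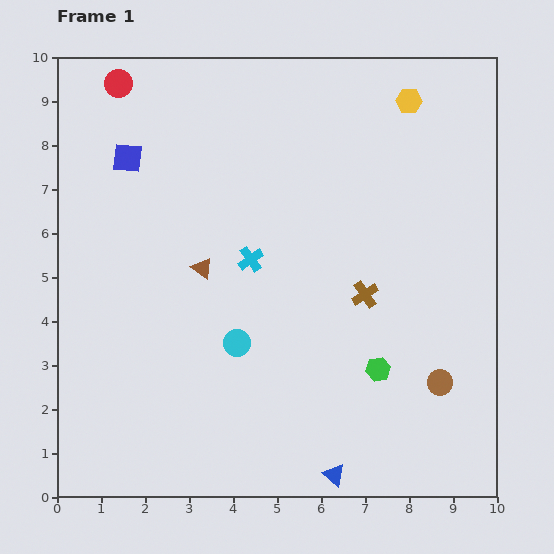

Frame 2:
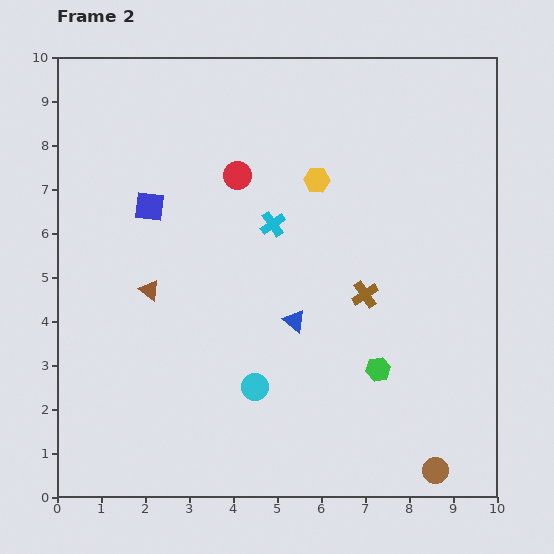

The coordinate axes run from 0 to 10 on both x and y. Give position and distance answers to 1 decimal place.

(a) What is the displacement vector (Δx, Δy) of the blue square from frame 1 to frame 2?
(0.5, -1.1)

The blue square was at (1.6, 7.7) in frame 1 and (2.1, 6.6) in frame 2.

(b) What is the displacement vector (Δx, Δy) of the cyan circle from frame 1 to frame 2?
(0.4, -1.0)

The cyan circle was at (4.1, 3.5) in frame 1 and (4.5, 2.5) in frame 2.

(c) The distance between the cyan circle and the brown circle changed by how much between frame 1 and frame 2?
-0.2

Distance in frame 1: 4.7. Distance in frame 2: 4.5.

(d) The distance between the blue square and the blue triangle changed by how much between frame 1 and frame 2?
-4.4

Distance in frame 1: 8.6. Distance in frame 2: 4.2.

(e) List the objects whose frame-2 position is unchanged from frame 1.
the brown cross, the green hexagon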